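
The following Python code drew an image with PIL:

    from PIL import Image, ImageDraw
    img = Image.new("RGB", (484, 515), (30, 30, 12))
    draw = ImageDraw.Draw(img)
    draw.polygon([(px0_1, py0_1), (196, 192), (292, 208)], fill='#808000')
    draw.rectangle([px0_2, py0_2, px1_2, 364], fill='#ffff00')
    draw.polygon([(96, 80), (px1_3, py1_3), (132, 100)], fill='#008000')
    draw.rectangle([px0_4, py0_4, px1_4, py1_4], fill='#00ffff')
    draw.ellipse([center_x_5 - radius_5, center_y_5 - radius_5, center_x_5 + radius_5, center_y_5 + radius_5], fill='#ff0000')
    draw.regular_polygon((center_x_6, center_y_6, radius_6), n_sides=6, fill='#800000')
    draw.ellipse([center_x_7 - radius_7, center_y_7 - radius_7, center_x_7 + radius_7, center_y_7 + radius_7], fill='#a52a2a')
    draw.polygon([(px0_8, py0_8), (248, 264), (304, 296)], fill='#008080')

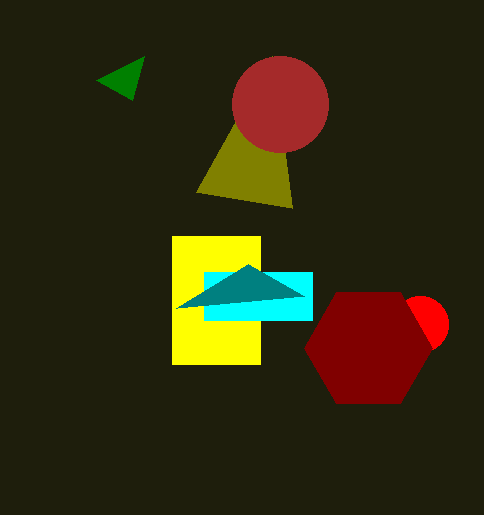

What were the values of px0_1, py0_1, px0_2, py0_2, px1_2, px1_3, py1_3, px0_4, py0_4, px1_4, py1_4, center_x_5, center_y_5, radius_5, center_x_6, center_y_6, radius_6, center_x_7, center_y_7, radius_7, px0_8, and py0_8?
px0_1 = 272, py0_1 = 56, px0_2 = 172, py0_2 = 236, px1_2 = 260, px1_3 = 144, py1_3 = 56, px0_4 = 204, py0_4 = 272, px1_4 = 312, py1_4 = 320, center_x_5 = 420, center_y_5 = 324, radius_5 = 28, center_x_6 = 368, center_y_6 = 348, radius_6 = 64, center_x_7 = 280, center_y_7 = 104, radius_7 = 48, px0_8 = 176, py0_8 = 308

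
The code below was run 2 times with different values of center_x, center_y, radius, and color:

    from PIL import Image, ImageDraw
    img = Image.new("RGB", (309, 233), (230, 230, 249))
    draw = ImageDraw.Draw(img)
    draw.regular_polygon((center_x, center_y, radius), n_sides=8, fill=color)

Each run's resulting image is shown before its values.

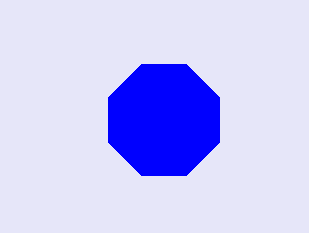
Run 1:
center_x = 164, center_y = 120, radius = 60, color = 'blue'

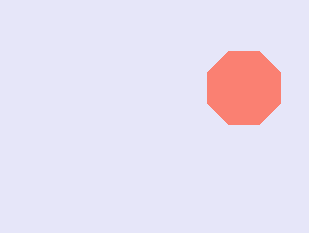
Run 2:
center_x = 244, center_y = 88, radius = 40, color = 'salmon'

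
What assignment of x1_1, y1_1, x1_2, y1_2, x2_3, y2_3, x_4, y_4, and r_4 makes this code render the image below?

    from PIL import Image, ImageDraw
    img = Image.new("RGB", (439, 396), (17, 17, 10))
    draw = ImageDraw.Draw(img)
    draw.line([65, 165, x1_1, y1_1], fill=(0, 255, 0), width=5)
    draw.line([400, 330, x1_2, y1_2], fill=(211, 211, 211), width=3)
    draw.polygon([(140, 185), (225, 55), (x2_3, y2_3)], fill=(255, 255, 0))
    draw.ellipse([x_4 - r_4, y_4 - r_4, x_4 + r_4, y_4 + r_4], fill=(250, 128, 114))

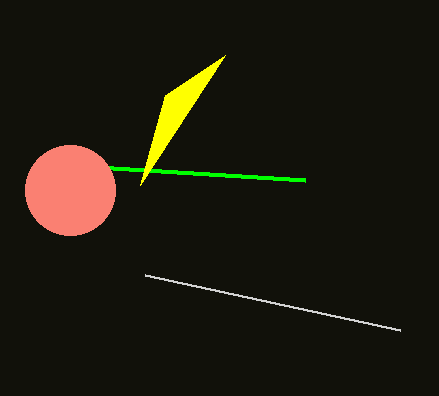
x1_1 = 305; y1_1 = 180; x1_2 = 145; y1_2 = 275; x2_3 = 165; y2_3 = 95; x_4 = 70; y_4 = 190; r_4 = 45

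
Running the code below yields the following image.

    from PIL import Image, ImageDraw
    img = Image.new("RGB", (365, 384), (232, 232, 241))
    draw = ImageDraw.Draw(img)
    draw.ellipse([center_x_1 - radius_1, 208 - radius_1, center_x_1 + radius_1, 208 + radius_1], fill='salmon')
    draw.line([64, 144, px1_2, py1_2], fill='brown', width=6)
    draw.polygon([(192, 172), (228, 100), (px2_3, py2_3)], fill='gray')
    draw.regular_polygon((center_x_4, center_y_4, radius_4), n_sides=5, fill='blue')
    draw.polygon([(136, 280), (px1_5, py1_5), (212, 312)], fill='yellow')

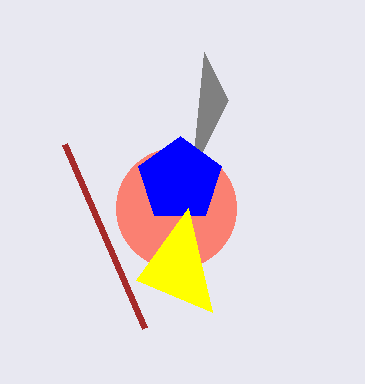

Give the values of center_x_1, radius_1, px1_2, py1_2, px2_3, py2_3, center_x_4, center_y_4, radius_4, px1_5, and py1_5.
center_x_1 = 176, radius_1 = 60, px1_2 = 144, py1_2 = 328, px2_3 = 204, py2_3 = 52, center_x_4 = 180, center_y_4 = 180, radius_4 = 44, px1_5 = 188, py1_5 = 208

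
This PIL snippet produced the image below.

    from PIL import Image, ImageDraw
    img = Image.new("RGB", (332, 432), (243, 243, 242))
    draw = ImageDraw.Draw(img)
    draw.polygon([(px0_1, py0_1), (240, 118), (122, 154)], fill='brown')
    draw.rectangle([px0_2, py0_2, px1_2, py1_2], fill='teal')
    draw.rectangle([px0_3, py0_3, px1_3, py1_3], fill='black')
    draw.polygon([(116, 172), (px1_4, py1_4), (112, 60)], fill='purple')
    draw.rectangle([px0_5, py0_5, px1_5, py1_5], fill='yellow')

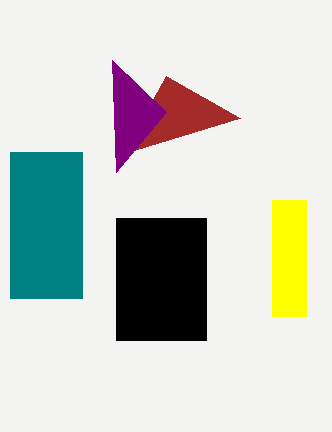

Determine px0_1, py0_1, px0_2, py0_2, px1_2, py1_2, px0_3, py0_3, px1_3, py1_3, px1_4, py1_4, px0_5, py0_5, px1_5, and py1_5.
px0_1 = 166, py0_1 = 76, px0_2 = 10, py0_2 = 152, px1_2 = 82, py1_2 = 298, px0_3 = 116, py0_3 = 218, px1_3 = 206, py1_3 = 340, px1_4 = 166, py1_4 = 112, px0_5 = 272, py0_5 = 200, px1_5 = 306, py1_5 = 316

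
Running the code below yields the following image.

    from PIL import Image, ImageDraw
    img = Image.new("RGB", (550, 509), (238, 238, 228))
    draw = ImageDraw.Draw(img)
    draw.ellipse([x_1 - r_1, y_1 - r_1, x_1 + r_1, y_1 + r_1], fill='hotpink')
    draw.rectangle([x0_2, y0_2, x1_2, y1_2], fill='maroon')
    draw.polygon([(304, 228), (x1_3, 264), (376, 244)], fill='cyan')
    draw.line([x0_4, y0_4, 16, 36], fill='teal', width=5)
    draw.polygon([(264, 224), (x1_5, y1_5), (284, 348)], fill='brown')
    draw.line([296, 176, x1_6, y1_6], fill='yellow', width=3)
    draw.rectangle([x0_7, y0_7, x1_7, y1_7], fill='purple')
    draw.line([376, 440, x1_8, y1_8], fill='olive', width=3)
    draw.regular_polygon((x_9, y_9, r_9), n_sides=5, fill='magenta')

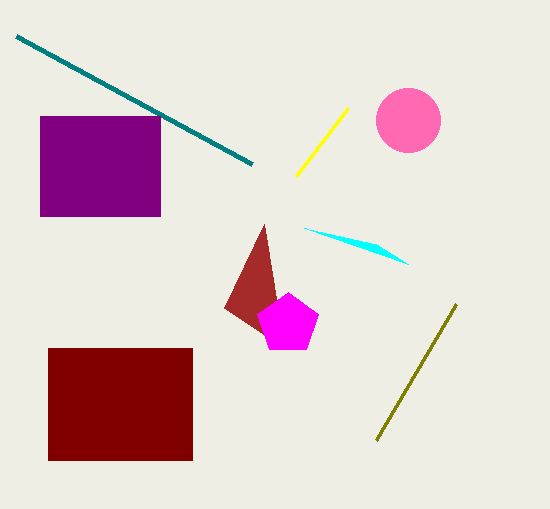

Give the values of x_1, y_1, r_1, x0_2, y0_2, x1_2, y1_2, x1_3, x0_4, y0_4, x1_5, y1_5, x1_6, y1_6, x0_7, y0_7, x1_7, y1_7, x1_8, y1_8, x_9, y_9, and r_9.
x_1 = 408; y_1 = 120; r_1 = 32; x0_2 = 48; y0_2 = 348; x1_2 = 192; y1_2 = 460; x1_3 = 408; x0_4 = 252; y0_4 = 164; x1_5 = 224; y1_5 = 308; x1_6 = 348; y1_6 = 108; x0_7 = 40; y0_7 = 116; x1_7 = 160; y1_7 = 216; x1_8 = 456; y1_8 = 304; x_9 = 288; y_9 = 324; r_9 = 32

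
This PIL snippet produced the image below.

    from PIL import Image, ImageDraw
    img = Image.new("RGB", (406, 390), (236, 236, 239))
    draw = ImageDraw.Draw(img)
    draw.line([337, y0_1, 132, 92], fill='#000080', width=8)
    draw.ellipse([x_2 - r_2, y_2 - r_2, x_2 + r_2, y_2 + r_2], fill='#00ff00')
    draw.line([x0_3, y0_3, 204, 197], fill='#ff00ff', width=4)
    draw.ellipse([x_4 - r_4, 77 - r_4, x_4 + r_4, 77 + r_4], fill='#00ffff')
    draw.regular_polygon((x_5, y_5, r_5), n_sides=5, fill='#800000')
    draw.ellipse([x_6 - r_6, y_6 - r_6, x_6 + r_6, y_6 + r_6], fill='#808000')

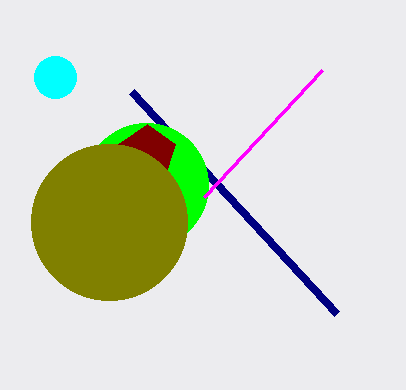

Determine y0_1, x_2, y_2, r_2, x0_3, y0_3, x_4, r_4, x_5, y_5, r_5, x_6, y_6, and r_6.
y0_1 = 314; x_2 = 146; y_2 = 185; r_2 = 62; x0_3 = 322; y0_3 = 70; x_4 = 55; r_4 = 21; x_5 = 147; y_5 = 154; r_5 = 30; x_6 = 109; y_6 = 222; r_6 = 78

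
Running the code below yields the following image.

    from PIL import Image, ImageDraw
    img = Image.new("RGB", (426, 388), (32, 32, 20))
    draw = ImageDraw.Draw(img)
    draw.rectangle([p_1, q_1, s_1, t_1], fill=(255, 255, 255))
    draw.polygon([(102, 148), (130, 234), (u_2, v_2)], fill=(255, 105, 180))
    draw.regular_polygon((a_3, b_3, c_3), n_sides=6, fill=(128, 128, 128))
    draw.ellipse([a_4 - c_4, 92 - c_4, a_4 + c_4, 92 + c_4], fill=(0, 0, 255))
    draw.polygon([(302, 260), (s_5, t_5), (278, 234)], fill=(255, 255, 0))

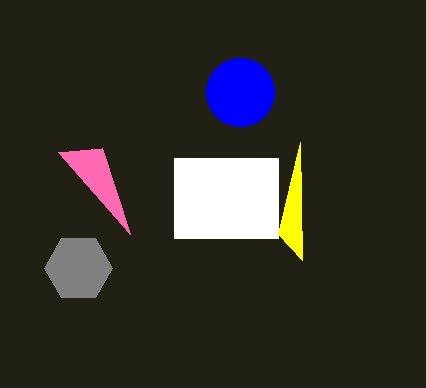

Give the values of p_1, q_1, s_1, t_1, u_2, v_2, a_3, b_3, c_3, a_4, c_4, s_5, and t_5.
p_1 = 174, q_1 = 158, s_1 = 278, t_1 = 238, u_2 = 58, v_2 = 152, a_3 = 78, b_3 = 268, c_3 = 34, a_4 = 240, c_4 = 34, s_5 = 300, t_5 = 142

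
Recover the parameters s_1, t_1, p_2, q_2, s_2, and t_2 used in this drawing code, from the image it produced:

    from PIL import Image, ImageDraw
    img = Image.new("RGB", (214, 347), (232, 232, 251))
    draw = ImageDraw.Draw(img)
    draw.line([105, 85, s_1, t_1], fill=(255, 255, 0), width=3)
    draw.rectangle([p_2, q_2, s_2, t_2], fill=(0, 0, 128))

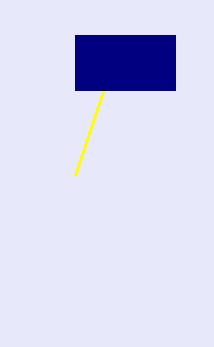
s_1 = 75; t_1 = 175; p_2 = 75; q_2 = 35; s_2 = 175; t_2 = 90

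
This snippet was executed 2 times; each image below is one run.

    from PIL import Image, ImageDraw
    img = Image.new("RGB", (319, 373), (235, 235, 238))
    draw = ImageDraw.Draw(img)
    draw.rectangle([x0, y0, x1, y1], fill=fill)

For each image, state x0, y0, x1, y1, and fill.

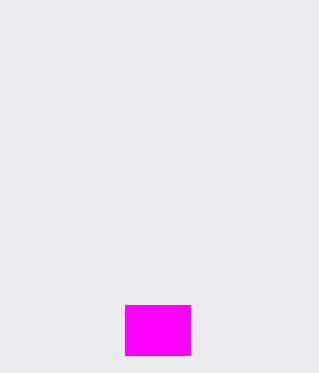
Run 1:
x0 = 125
y0 = 305
x1 = 190
y1 = 355
fill = 'magenta'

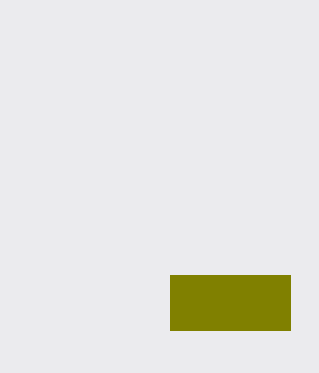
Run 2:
x0 = 170
y0 = 275
x1 = 290
y1 = 330
fill = 'olive'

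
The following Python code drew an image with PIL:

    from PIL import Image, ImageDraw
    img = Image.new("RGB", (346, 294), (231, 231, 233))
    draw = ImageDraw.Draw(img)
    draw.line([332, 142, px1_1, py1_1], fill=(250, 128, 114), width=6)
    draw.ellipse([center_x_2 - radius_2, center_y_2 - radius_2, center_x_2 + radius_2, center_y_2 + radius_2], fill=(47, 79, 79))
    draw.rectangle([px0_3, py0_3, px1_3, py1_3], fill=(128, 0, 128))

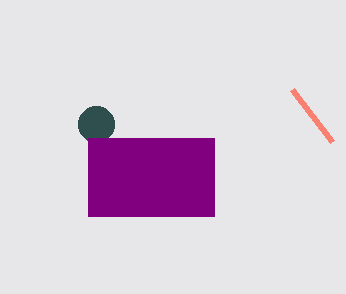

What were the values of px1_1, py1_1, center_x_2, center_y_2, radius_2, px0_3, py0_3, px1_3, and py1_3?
px1_1 = 292, py1_1 = 90, center_x_2 = 96, center_y_2 = 124, radius_2 = 18, px0_3 = 88, py0_3 = 138, px1_3 = 214, py1_3 = 216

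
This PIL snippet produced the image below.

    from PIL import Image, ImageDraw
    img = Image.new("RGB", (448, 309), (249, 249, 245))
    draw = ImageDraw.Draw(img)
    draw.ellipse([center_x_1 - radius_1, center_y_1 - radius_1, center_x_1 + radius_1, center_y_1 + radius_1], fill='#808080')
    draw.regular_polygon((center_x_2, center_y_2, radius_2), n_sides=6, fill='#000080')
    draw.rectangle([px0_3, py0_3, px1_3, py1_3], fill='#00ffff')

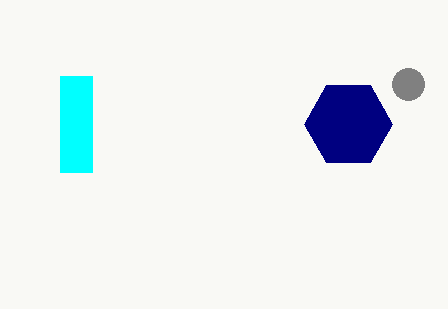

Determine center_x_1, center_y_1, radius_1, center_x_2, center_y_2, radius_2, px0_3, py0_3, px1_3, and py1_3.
center_x_1 = 408, center_y_1 = 84, radius_1 = 16, center_x_2 = 348, center_y_2 = 124, radius_2 = 44, px0_3 = 60, py0_3 = 76, px1_3 = 92, py1_3 = 172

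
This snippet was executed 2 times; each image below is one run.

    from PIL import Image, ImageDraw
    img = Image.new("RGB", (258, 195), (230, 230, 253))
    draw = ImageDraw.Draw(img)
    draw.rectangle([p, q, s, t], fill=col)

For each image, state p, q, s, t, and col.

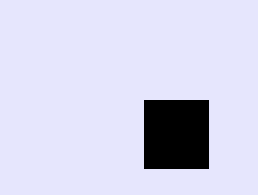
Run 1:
p = 144; q = 100; s = 208; t = 168; col = 'black'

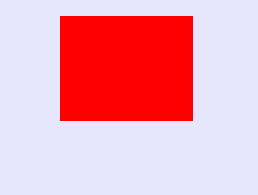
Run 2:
p = 60, q = 16, s = 192, t = 120, col = 'red'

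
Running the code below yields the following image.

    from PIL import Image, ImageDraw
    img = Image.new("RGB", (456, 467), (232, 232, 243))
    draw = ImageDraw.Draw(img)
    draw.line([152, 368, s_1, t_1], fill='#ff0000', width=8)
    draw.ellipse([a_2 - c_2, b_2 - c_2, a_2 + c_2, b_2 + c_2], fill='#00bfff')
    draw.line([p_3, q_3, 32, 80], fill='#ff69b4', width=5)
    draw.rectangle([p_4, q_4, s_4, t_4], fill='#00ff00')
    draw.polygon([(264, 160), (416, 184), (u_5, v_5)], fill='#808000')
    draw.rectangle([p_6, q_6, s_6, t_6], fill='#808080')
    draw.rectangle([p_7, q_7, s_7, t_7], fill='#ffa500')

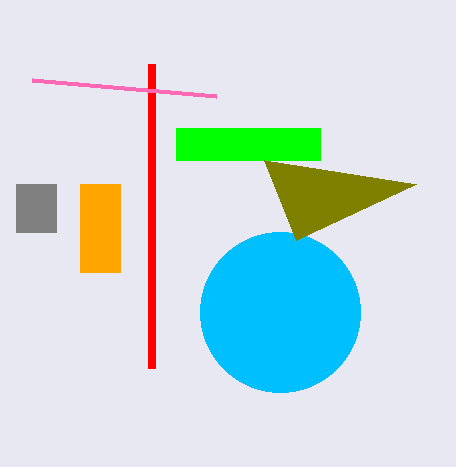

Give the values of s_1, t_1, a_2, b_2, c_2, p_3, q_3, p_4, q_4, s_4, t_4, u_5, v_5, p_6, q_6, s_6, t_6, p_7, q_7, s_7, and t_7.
s_1 = 152
t_1 = 64
a_2 = 280
b_2 = 312
c_2 = 80
p_3 = 216
q_3 = 96
p_4 = 176
q_4 = 128
s_4 = 320
t_4 = 160
u_5 = 296
v_5 = 240
p_6 = 16
q_6 = 184
s_6 = 56
t_6 = 232
p_7 = 80
q_7 = 184
s_7 = 120
t_7 = 272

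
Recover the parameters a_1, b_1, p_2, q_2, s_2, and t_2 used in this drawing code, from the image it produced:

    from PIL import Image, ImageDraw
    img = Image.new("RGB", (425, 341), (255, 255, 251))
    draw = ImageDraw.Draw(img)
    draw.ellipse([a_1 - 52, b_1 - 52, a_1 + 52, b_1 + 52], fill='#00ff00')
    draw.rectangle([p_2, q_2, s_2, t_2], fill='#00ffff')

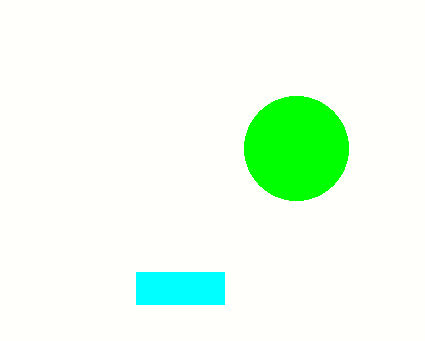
a_1 = 296; b_1 = 148; p_2 = 136; q_2 = 272; s_2 = 224; t_2 = 304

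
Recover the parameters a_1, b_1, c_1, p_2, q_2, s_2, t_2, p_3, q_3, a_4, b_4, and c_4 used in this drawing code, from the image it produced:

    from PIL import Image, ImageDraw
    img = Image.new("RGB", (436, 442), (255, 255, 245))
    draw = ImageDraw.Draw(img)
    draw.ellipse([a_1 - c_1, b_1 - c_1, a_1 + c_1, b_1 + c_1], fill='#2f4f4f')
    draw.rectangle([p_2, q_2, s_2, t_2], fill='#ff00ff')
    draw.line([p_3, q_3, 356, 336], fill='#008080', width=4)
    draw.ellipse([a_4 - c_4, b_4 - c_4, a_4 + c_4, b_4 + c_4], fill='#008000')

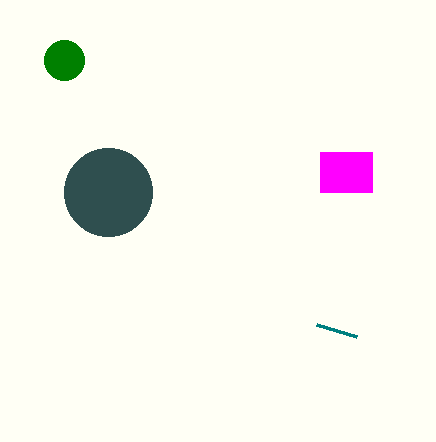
a_1 = 108
b_1 = 192
c_1 = 44
p_2 = 320
q_2 = 152
s_2 = 372
t_2 = 192
p_3 = 316
q_3 = 324
a_4 = 64
b_4 = 60
c_4 = 20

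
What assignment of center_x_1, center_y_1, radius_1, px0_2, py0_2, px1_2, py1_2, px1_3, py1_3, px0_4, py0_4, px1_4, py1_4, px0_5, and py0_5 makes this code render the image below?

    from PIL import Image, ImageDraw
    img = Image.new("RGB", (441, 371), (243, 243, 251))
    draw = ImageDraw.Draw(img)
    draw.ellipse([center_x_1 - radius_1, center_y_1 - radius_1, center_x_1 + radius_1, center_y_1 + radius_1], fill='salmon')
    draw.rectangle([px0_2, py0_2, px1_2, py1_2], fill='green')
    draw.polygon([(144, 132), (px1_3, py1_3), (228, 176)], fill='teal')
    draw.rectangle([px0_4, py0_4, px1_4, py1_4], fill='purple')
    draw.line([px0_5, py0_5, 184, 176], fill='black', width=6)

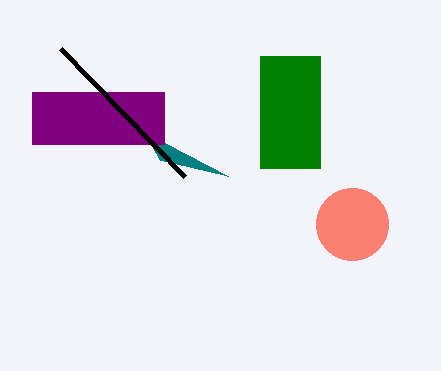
center_x_1 = 352; center_y_1 = 224; radius_1 = 36; px0_2 = 260; py0_2 = 56; px1_2 = 320; py1_2 = 168; px1_3 = 160; py1_3 = 160; px0_4 = 32; py0_4 = 92; px1_4 = 164; py1_4 = 144; px0_5 = 60; py0_5 = 48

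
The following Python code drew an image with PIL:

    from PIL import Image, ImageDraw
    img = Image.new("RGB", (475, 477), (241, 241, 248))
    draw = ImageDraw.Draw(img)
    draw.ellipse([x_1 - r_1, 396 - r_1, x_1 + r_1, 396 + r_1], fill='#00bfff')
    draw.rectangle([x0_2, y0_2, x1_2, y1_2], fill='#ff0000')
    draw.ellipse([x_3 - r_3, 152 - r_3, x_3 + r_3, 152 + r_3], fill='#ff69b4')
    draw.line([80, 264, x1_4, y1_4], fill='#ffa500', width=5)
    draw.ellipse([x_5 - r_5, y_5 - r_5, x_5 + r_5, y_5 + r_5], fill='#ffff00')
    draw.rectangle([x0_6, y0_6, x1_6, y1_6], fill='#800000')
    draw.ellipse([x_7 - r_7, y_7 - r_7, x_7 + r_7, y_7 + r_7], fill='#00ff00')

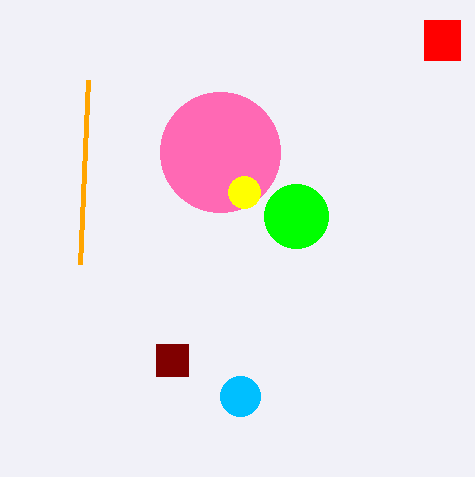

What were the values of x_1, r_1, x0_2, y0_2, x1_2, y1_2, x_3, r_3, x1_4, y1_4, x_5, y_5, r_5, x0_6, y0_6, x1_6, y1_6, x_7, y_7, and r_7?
x_1 = 240
r_1 = 20
x0_2 = 424
y0_2 = 20
x1_2 = 460
y1_2 = 60
x_3 = 220
r_3 = 60
x1_4 = 88
y1_4 = 80
x_5 = 244
y_5 = 192
r_5 = 16
x0_6 = 156
y0_6 = 344
x1_6 = 188
y1_6 = 376
x_7 = 296
y_7 = 216
r_7 = 32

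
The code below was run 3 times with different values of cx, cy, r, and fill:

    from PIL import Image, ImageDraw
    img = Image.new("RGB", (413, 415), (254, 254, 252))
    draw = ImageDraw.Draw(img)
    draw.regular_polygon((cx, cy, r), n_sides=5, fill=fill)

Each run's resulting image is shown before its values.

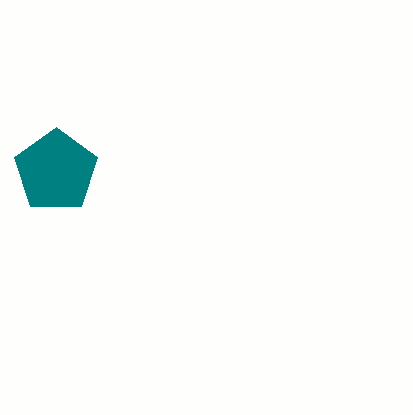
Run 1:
cx = 56
cy = 171
r = 44
fill = 'teal'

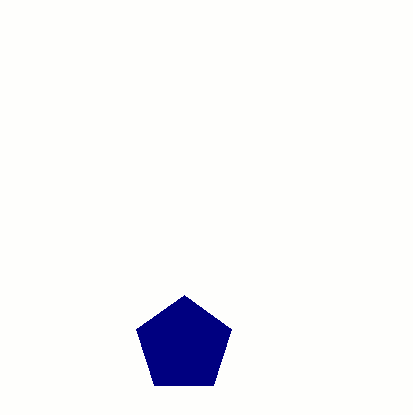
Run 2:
cx = 184, cy = 345, r = 50, fill = 'navy'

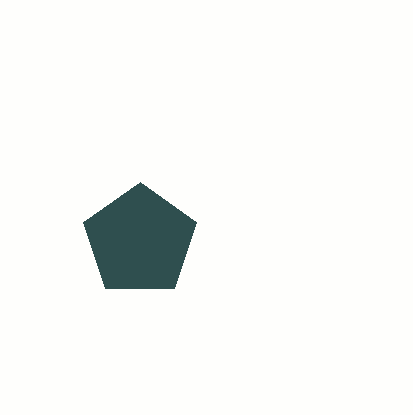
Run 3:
cx = 140, cy = 241, r = 59, fill = 'darkslategray'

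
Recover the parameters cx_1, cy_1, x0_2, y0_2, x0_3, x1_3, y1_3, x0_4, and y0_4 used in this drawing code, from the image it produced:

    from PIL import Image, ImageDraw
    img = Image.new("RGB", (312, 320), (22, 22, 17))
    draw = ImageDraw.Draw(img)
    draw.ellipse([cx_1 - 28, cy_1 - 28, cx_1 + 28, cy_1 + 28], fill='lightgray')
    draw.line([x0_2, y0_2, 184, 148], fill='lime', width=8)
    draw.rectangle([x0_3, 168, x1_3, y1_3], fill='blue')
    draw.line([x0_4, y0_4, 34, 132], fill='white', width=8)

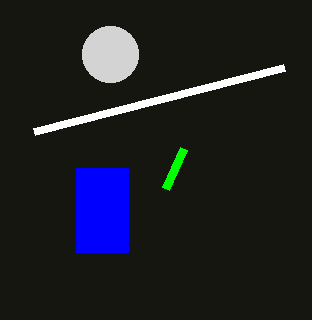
cx_1 = 110
cy_1 = 54
x0_2 = 166
y0_2 = 188
x0_3 = 76
x1_3 = 128
y1_3 = 252
x0_4 = 284
y0_4 = 68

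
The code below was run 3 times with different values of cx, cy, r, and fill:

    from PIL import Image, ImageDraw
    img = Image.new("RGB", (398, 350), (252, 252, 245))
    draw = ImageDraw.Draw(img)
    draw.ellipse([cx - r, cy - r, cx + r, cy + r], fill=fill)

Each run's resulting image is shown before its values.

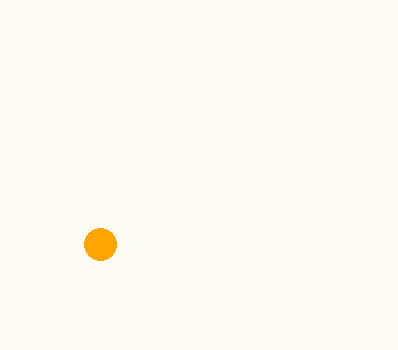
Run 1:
cx = 100, cy = 244, r = 16, fill = 'orange'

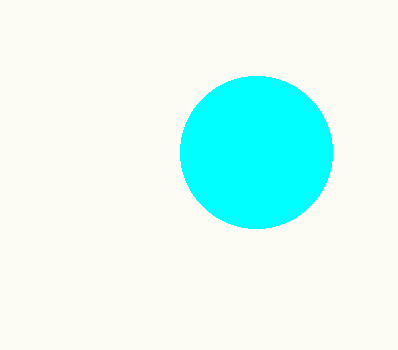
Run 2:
cx = 256
cy = 152
r = 76
fill = 'cyan'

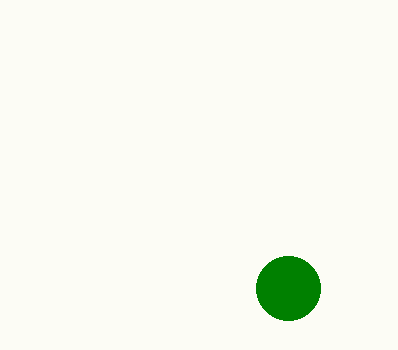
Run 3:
cx = 288; cy = 288; r = 32; fill = 'green'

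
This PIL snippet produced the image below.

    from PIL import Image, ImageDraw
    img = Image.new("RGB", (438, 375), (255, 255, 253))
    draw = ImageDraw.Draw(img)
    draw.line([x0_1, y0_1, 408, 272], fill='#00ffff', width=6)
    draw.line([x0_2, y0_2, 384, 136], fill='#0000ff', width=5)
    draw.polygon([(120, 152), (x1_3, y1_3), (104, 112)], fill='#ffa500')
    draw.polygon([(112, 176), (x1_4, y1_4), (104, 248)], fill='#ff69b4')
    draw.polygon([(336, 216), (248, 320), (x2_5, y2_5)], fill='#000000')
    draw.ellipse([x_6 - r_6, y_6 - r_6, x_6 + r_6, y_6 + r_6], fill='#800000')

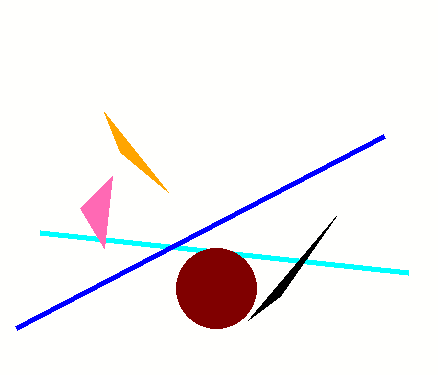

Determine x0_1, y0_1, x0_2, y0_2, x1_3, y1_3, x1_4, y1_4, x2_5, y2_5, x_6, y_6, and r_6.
x0_1 = 40, y0_1 = 232, x0_2 = 16, y0_2 = 328, x1_3 = 168, y1_3 = 192, x1_4 = 80, y1_4 = 208, x2_5 = 280, y2_5 = 296, x_6 = 216, y_6 = 288, r_6 = 40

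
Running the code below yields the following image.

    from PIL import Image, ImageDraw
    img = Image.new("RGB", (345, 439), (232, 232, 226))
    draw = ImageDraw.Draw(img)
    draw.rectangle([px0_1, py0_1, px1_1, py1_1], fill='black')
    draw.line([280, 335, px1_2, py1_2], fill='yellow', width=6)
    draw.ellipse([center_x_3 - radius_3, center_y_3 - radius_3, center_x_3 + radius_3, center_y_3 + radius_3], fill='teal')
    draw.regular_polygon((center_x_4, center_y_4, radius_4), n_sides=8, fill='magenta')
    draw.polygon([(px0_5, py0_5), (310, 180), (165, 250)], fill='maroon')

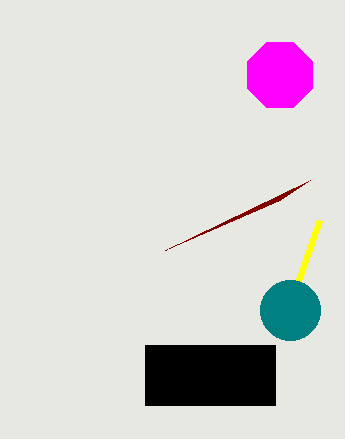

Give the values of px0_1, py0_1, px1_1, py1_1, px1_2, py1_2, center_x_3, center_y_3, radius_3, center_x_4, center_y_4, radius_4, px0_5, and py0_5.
px0_1 = 145
py0_1 = 345
px1_1 = 275
py1_1 = 405
px1_2 = 320
py1_2 = 220
center_x_3 = 290
center_y_3 = 310
radius_3 = 30
center_x_4 = 280
center_y_4 = 75
radius_4 = 35
px0_5 = 280
py0_5 = 200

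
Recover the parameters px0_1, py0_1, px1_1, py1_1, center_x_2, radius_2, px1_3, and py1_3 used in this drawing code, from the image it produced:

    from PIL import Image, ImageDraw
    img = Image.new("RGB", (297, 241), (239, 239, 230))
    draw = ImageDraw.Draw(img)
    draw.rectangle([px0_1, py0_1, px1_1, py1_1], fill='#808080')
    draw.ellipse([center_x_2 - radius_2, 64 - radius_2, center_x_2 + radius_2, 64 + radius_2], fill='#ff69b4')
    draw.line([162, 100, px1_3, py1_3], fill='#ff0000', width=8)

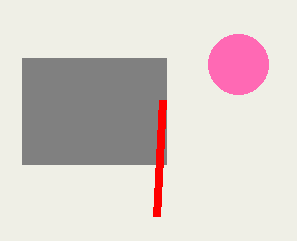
px0_1 = 22; py0_1 = 58; px1_1 = 166; py1_1 = 164; center_x_2 = 238; radius_2 = 30; px1_3 = 156; py1_3 = 216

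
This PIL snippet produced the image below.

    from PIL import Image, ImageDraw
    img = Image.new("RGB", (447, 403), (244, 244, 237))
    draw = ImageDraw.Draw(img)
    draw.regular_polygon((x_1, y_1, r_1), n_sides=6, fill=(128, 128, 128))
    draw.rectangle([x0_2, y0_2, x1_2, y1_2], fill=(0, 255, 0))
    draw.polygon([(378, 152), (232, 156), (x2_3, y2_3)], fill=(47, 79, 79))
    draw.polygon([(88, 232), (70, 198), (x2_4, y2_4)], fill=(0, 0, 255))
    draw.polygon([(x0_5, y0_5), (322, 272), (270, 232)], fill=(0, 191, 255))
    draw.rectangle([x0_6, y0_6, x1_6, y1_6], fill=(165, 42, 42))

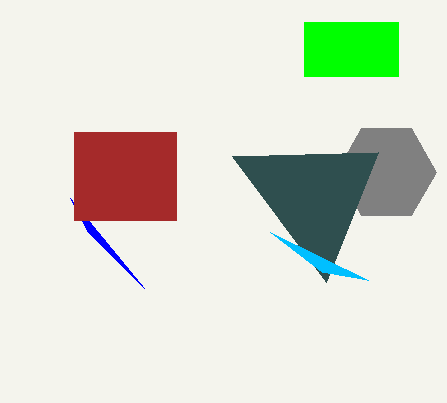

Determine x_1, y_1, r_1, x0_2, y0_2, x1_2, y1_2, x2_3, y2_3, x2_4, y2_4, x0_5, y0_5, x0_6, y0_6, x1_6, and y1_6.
x_1 = 386, y_1 = 172, r_1 = 50, x0_2 = 304, y0_2 = 22, x1_2 = 398, y1_2 = 76, x2_3 = 326, y2_3 = 282, x2_4 = 144, y2_4 = 288, x0_5 = 368, y0_5 = 280, x0_6 = 74, y0_6 = 132, x1_6 = 176, y1_6 = 220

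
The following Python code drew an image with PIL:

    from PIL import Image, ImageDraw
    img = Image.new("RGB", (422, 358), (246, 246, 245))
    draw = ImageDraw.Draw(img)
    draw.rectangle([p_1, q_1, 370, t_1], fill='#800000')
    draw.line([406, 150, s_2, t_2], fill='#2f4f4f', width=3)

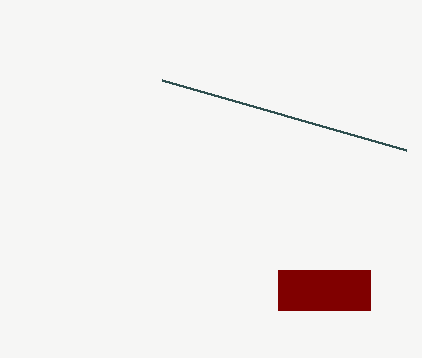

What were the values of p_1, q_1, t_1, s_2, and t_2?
p_1 = 278, q_1 = 270, t_1 = 310, s_2 = 162, t_2 = 80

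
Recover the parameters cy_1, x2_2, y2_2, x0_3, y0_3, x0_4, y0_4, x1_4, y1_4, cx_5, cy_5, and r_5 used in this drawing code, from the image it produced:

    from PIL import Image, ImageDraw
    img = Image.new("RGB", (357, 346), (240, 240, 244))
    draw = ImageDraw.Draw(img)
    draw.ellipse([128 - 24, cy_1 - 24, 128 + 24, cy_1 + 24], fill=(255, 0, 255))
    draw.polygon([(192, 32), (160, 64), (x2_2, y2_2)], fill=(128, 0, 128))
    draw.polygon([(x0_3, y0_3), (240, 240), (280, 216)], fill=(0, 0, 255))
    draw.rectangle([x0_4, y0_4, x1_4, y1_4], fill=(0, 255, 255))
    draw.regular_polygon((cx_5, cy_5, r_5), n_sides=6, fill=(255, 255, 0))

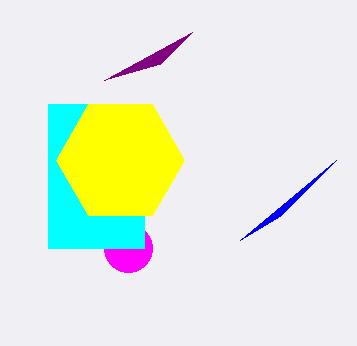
cy_1 = 248, x2_2 = 104, y2_2 = 80, x0_3 = 336, y0_3 = 160, x0_4 = 48, y0_4 = 104, x1_4 = 144, y1_4 = 248, cx_5 = 120, cy_5 = 160, r_5 = 64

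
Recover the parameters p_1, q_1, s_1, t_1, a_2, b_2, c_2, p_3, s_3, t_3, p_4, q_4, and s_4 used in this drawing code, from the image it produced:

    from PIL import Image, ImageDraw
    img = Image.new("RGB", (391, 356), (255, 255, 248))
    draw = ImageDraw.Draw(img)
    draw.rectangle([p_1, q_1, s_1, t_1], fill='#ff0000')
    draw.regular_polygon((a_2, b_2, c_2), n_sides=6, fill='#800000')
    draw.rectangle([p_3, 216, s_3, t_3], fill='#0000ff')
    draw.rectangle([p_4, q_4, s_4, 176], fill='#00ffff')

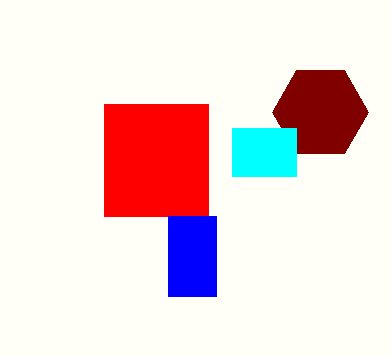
p_1 = 104
q_1 = 104
s_1 = 208
t_1 = 216
a_2 = 320
b_2 = 112
c_2 = 48
p_3 = 168
s_3 = 216
t_3 = 296
p_4 = 232
q_4 = 128
s_4 = 296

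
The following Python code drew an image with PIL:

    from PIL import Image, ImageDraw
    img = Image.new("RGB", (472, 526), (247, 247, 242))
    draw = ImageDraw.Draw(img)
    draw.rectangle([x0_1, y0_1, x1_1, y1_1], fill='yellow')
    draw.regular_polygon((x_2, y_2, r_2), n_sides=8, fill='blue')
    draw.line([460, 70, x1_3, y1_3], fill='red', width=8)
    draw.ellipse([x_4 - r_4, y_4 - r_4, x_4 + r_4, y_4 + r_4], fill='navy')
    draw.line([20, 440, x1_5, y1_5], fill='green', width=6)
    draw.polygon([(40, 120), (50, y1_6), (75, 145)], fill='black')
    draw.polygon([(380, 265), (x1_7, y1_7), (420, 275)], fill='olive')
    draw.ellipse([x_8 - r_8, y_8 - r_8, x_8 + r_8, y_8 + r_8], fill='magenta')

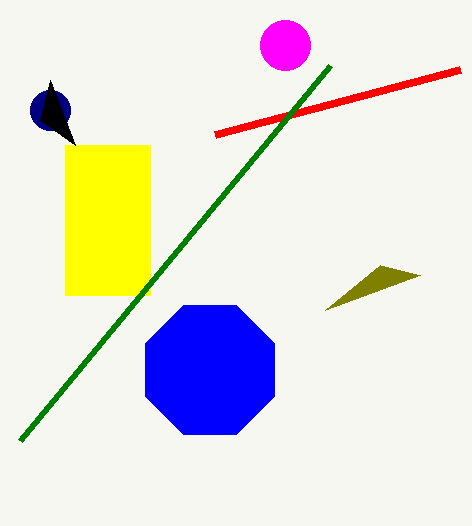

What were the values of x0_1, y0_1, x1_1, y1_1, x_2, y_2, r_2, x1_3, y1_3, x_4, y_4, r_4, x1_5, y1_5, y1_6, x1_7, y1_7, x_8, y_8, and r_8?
x0_1 = 65
y0_1 = 145
x1_1 = 150
y1_1 = 295
x_2 = 210
y_2 = 370
r_2 = 70
x1_3 = 215
y1_3 = 135
x_4 = 50
y_4 = 110
r_4 = 20
x1_5 = 330
y1_5 = 65
y1_6 = 80
x1_7 = 325
y1_7 = 310
x_8 = 285
y_8 = 45
r_8 = 25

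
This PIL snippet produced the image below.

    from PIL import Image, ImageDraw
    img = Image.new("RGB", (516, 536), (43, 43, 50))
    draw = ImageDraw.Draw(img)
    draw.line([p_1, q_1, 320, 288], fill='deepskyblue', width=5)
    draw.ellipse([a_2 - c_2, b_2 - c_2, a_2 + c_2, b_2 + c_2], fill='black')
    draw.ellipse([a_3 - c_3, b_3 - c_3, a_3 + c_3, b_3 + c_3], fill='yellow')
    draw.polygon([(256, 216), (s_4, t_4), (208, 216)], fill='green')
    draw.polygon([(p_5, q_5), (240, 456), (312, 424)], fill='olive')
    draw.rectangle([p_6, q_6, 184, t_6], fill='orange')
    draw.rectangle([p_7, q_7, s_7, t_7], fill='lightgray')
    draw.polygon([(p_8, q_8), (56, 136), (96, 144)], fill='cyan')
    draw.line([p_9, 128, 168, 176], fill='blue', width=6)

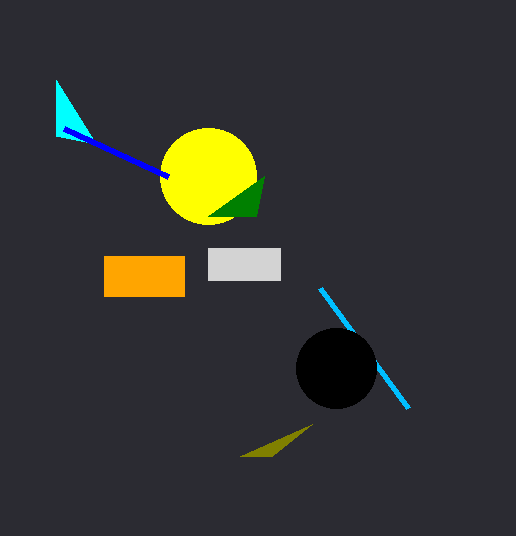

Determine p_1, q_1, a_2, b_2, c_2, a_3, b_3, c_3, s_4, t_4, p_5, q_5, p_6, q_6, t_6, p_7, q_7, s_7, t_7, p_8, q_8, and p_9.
p_1 = 408; q_1 = 408; a_2 = 336; b_2 = 368; c_2 = 40; a_3 = 208; b_3 = 176; c_3 = 48; s_4 = 264; t_4 = 176; p_5 = 272; q_5 = 456; p_6 = 104; q_6 = 256; t_6 = 296; p_7 = 208; q_7 = 248; s_7 = 280; t_7 = 280; p_8 = 56; q_8 = 80; p_9 = 64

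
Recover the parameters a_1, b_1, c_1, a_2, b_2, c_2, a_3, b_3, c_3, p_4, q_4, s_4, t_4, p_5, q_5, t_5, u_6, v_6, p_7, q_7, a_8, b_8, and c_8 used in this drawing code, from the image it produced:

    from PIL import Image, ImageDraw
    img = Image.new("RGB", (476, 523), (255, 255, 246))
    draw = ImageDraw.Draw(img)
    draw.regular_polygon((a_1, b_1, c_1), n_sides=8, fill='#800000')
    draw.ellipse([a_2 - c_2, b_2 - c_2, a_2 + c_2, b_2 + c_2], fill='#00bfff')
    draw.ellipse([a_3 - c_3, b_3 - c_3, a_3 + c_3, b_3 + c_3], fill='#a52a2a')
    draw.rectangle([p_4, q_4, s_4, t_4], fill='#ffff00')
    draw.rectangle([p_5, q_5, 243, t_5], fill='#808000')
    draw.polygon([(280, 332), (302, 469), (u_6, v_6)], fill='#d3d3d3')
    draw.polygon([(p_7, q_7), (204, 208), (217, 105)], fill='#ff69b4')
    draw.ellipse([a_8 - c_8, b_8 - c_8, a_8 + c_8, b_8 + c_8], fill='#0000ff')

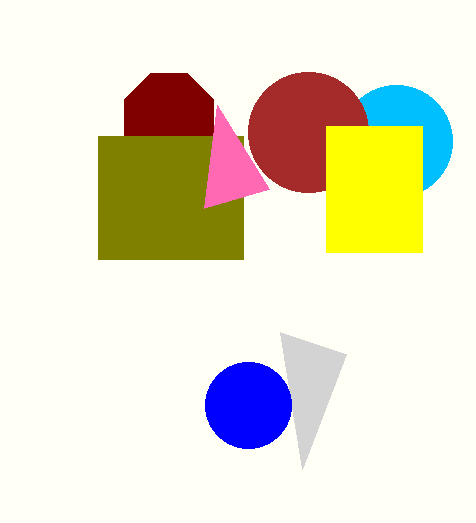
a_1 = 169; b_1 = 118; c_1 = 48; a_2 = 396; b_2 = 141; c_2 = 56; a_3 = 308; b_3 = 132; c_3 = 60; p_4 = 326; q_4 = 126; s_4 = 422; t_4 = 252; p_5 = 98; q_5 = 136; t_5 = 259; u_6 = 346; v_6 = 354; p_7 = 269; q_7 = 189; a_8 = 248; b_8 = 405; c_8 = 43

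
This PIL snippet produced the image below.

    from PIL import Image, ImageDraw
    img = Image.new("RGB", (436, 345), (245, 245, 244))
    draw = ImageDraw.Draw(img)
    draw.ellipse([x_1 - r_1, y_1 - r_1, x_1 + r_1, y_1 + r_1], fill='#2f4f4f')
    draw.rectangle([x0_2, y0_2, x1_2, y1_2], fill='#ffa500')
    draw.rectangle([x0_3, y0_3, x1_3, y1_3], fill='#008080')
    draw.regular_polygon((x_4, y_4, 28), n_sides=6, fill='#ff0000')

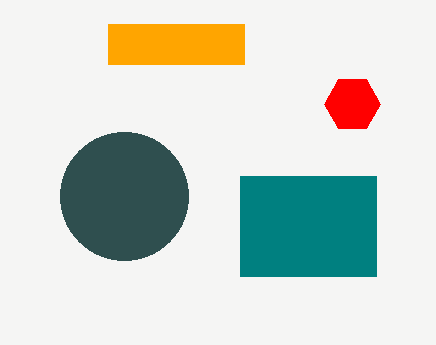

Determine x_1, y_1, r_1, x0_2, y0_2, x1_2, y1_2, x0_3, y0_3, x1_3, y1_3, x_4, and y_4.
x_1 = 124, y_1 = 196, r_1 = 64, x0_2 = 108, y0_2 = 24, x1_2 = 244, y1_2 = 64, x0_3 = 240, y0_3 = 176, x1_3 = 376, y1_3 = 276, x_4 = 352, y_4 = 104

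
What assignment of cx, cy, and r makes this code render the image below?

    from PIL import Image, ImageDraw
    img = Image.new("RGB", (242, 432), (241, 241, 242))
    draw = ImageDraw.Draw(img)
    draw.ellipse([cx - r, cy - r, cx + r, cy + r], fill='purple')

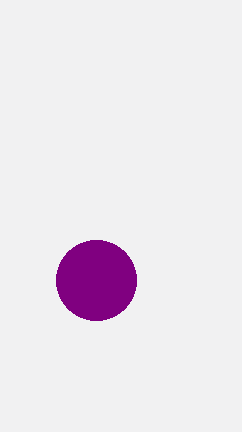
cx = 96
cy = 280
r = 40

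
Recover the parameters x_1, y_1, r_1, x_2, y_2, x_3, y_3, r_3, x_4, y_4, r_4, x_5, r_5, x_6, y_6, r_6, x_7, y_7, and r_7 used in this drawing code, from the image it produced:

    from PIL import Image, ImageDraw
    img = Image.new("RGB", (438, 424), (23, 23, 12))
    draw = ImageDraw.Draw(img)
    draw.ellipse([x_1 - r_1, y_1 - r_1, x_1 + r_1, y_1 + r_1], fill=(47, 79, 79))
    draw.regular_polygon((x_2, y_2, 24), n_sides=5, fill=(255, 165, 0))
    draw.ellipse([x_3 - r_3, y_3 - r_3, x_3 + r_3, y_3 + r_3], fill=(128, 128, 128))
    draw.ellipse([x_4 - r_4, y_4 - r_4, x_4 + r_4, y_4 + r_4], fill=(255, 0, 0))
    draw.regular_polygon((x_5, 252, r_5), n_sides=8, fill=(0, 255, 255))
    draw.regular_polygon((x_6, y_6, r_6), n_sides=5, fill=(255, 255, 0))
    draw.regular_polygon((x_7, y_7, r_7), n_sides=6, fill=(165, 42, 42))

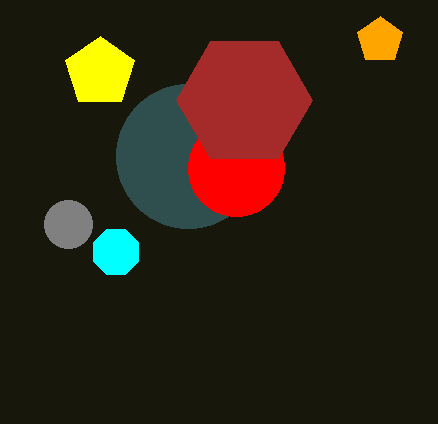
x_1 = 188
y_1 = 156
r_1 = 72
x_2 = 380
y_2 = 40
x_3 = 68
y_3 = 224
r_3 = 24
x_4 = 236
y_4 = 168
r_4 = 48
x_5 = 116
r_5 = 24
x_6 = 100
y_6 = 72
r_6 = 36
x_7 = 244
y_7 = 100
r_7 = 68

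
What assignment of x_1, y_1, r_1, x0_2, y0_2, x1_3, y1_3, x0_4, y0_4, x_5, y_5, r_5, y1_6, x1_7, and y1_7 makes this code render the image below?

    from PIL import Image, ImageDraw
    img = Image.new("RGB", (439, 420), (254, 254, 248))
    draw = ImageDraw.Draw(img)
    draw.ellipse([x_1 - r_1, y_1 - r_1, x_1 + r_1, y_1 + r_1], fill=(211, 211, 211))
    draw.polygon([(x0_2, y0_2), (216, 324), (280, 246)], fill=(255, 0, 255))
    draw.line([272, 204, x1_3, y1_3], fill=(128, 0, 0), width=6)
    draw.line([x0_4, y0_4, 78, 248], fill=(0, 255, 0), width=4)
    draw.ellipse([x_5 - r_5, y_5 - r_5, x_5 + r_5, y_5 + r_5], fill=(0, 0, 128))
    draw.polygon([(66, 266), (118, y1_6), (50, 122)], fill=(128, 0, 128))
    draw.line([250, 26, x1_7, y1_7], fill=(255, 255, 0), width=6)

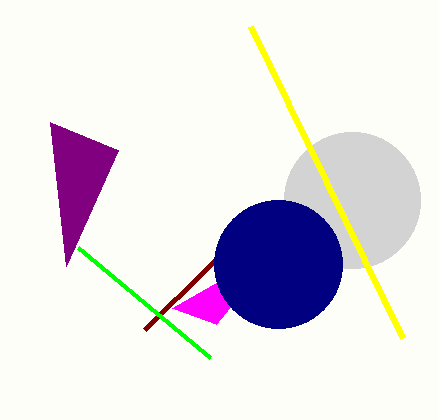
x_1 = 352, y_1 = 200, r_1 = 68, x0_2 = 172, y0_2 = 308, x1_3 = 144, y1_3 = 330, x0_4 = 210, y0_4 = 358, x_5 = 278, y_5 = 264, r_5 = 64, y1_6 = 150, x1_7 = 402, y1_7 = 338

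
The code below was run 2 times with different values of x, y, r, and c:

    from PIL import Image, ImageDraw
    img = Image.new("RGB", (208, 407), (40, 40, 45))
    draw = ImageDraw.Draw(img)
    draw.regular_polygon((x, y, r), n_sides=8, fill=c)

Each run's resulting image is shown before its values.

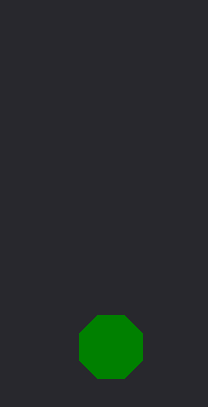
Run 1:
x = 111; y = 347; r = 34; c = 'green'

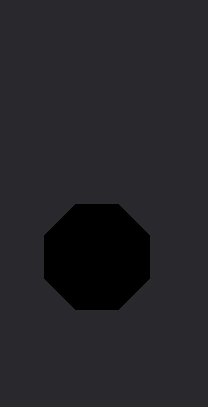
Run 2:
x = 97; y = 257; r = 57; c = 'black'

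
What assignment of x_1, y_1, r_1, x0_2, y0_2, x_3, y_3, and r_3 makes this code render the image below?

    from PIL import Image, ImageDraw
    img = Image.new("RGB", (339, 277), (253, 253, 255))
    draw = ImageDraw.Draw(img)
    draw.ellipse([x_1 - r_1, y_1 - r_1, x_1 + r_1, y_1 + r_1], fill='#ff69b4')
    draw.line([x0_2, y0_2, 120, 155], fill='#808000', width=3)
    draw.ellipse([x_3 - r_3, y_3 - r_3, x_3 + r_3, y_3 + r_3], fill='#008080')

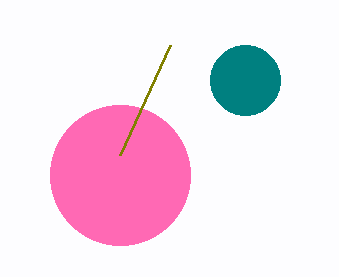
x_1 = 120, y_1 = 175, r_1 = 70, x0_2 = 170, y0_2 = 45, x_3 = 245, y_3 = 80, r_3 = 35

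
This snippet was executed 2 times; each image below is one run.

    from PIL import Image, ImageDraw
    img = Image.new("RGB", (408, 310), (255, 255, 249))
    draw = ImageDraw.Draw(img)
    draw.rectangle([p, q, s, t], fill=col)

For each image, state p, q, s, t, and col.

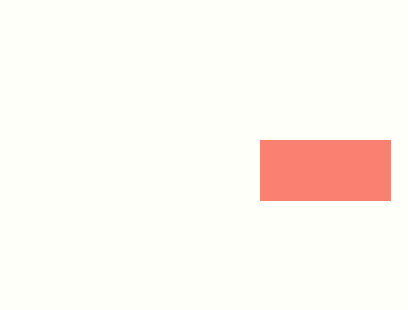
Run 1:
p = 260, q = 140, s = 390, t = 200, col = 'salmon'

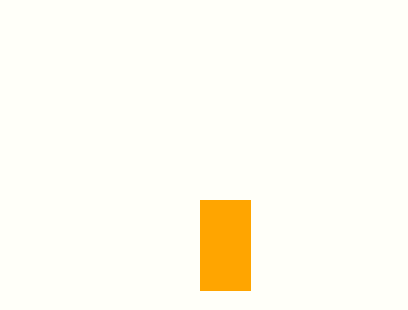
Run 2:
p = 200; q = 200; s = 250; t = 290; col = 'orange'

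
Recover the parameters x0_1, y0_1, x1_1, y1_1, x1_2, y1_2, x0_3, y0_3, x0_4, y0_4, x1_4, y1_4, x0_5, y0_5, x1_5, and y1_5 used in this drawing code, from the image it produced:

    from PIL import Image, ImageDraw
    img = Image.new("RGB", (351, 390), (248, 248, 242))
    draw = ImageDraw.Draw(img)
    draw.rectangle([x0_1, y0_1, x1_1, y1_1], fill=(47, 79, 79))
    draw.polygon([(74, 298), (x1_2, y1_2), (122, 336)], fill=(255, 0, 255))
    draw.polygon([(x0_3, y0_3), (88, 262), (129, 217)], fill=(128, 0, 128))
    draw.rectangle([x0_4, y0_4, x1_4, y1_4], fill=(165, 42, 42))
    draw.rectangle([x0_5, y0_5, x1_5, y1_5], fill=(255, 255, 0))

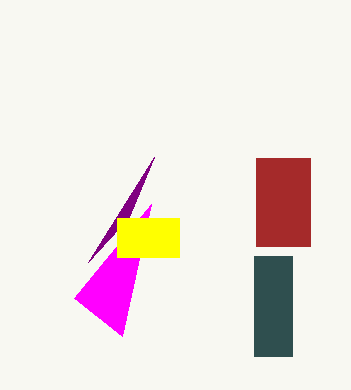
x0_1 = 254; y0_1 = 256; x1_1 = 292; y1_1 = 356; x1_2 = 151; y1_2 = 204; x0_3 = 154; y0_3 = 157; x0_4 = 256; y0_4 = 158; x1_4 = 310; y1_4 = 246; x0_5 = 117; y0_5 = 218; x1_5 = 179; y1_5 = 257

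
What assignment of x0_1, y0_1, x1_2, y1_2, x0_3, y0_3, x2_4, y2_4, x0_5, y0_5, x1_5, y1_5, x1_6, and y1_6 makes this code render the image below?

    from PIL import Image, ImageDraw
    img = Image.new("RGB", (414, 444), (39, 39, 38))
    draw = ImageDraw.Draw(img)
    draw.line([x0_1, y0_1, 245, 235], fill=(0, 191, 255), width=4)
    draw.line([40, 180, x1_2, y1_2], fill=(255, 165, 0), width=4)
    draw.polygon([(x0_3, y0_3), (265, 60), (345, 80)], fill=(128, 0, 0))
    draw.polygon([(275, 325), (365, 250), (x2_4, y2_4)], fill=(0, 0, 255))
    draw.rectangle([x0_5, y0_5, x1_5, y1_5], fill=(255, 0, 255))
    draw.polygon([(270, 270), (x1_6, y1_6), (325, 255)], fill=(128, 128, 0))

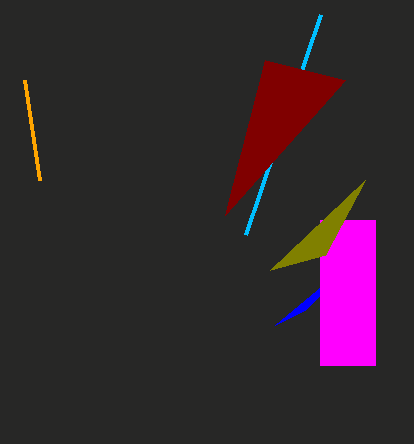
x0_1 = 320; y0_1 = 15; x1_2 = 25; y1_2 = 80; x0_3 = 225; y0_3 = 215; x2_4 = 305; y2_4 = 310; x0_5 = 320; y0_5 = 220; x1_5 = 375; y1_5 = 365; x1_6 = 365; y1_6 = 180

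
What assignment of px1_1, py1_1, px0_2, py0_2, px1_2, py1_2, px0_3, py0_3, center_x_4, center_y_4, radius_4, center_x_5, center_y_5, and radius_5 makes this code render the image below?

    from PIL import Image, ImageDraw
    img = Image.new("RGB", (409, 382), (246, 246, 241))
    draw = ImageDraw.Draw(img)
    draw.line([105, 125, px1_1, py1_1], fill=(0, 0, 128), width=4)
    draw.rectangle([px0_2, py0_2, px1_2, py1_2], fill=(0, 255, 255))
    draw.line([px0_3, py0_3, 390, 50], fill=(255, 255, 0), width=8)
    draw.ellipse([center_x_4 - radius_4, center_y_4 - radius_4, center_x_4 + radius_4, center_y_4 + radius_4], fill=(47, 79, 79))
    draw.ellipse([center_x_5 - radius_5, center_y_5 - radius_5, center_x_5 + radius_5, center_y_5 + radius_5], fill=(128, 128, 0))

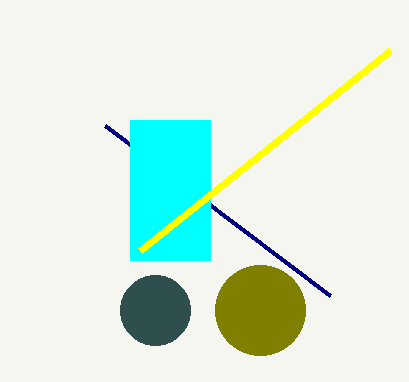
px1_1 = 330; py1_1 = 295; px0_2 = 130; py0_2 = 120; px1_2 = 210; py1_2 = 260; px0_3 = 140; py0_3 = 250; center_x_4 = 155; center_y_4 = 310; radius_4 = 35; center_x_5 = 260; center_y_5 = 310; radius_5 = 45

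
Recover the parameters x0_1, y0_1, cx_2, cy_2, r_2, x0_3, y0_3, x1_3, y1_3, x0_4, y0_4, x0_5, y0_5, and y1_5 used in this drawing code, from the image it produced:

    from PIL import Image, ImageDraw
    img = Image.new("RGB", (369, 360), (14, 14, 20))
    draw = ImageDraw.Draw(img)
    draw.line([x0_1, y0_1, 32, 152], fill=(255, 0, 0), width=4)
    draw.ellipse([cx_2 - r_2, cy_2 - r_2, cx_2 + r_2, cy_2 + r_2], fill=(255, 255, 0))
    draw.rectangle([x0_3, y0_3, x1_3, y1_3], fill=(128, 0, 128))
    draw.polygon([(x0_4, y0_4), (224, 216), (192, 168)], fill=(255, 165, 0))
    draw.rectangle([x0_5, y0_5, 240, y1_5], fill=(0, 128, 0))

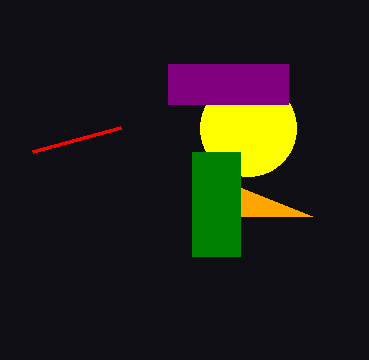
x0_1 = 120, y0_1 = 128, cx_2 = 248, cy_2 = 128, r_2 = 48, x0_3 = 168, y0_3 = 64, x1_3 = 288, y1_3 = 104, x0_4 = 312, y0_4 = 216, x0_5 = 192, y0_5 = 152, y1_5 = 256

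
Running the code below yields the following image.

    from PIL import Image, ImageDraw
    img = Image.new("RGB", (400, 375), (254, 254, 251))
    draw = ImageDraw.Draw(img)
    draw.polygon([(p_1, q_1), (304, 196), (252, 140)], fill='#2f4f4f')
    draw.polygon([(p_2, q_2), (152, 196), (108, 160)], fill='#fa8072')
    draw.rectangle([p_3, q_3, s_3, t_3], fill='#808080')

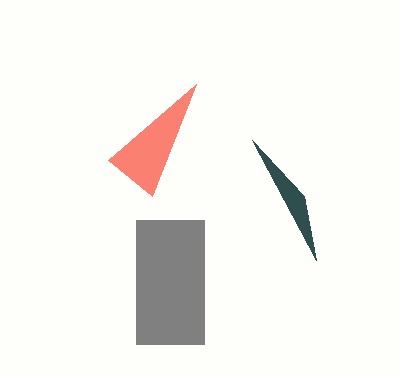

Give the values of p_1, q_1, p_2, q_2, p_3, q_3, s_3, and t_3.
p_1 = 316
q_1 = 260
p_2 = 196
q_2 = 84
p_3 = 136
q_3 = 220
s_3 = 204
t_3 = 344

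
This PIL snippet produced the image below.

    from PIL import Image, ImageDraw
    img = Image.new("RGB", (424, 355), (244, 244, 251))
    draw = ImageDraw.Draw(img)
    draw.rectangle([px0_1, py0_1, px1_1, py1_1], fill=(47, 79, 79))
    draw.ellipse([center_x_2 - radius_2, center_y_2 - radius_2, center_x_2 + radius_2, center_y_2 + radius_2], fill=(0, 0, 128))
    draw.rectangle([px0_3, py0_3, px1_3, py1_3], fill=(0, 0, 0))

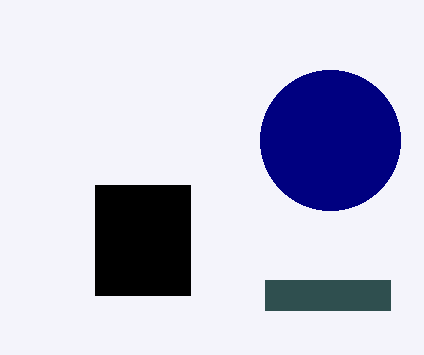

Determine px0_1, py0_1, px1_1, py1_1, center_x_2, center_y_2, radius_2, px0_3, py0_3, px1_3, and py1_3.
px0_1 = 265, py0_1 = 280, px1_1 = 390, py1_1 = 310, center_x_2 = 330, center_y_2 = 140, radius_2 = 70, px0_3 = 95, py0_3 = 185, px1_3 = 190, py1_3 = 295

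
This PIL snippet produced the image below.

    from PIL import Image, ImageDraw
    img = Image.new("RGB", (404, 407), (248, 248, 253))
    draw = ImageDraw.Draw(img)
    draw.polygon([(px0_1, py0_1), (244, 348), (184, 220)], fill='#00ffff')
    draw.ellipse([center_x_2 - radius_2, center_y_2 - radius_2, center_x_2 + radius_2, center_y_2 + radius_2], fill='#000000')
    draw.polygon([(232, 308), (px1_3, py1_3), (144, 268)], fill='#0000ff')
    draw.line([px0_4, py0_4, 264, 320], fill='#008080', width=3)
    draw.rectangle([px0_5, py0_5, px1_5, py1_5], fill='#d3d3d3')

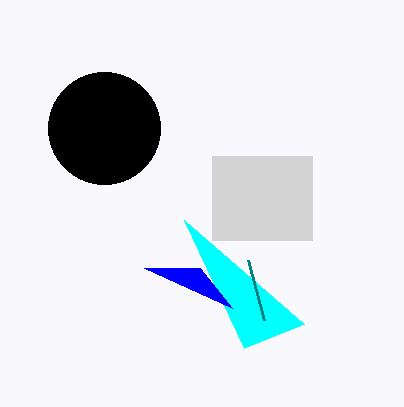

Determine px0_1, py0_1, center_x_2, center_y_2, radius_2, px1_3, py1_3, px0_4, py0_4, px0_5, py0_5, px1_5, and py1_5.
px0_1 = 304; py0_1 = 324; center_x_2 = 104; center_y_2 = 128; radius_2 = 56; px1_3 = 200; py1_3 = 268; px0_4 = 248; py0_4 = 260; px0_5 = 212; py0_5 = 156; px1_5 = 312; py1_5 = 240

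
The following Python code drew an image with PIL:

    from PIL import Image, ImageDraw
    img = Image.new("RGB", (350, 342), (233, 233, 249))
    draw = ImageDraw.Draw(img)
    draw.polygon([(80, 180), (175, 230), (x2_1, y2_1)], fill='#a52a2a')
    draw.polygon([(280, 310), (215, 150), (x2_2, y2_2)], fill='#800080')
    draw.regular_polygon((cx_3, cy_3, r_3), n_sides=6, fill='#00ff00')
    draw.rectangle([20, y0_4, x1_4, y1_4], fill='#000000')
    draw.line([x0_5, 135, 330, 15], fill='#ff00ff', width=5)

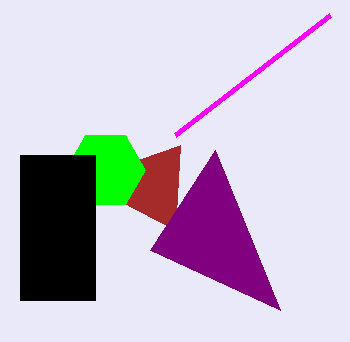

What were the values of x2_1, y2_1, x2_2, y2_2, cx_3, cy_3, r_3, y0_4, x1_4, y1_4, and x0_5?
x2_1 = 180, y2_1 = 145, x2_2 = 150, y2_2 = 250, cx_3 = 105, cy_3 = 170, r_3 = 40, y0_4 = 155, x1_4 = 95, y1_4 = 300, x0_5 = 175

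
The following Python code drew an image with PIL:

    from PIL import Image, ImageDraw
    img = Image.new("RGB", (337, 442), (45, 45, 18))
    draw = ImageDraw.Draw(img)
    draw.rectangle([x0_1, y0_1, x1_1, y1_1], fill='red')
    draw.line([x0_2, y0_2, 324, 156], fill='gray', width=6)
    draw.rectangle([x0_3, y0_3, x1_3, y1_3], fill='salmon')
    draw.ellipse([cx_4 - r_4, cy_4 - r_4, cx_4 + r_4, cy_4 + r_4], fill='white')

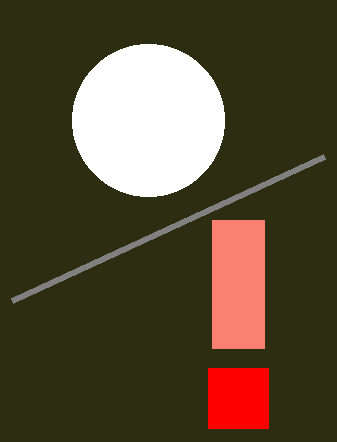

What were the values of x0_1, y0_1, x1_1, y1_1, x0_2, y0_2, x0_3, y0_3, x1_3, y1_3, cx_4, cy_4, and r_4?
x0_1 = 208
y0_1 = 368
x1_1 = 268
y1_1 = 428
x0_2 = 12
y0_2 = 300
x0_3 = 212
y0_3 = 220
x1_3 = 264
y1_3 = 348
cx_4 = 148
cy_4 = 120
r_4 = 76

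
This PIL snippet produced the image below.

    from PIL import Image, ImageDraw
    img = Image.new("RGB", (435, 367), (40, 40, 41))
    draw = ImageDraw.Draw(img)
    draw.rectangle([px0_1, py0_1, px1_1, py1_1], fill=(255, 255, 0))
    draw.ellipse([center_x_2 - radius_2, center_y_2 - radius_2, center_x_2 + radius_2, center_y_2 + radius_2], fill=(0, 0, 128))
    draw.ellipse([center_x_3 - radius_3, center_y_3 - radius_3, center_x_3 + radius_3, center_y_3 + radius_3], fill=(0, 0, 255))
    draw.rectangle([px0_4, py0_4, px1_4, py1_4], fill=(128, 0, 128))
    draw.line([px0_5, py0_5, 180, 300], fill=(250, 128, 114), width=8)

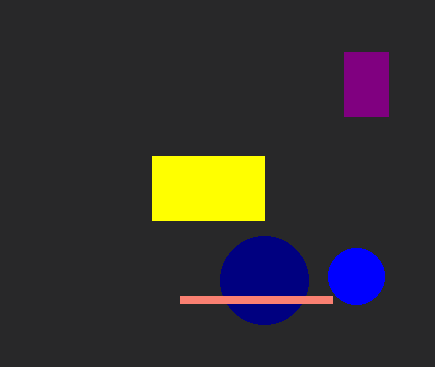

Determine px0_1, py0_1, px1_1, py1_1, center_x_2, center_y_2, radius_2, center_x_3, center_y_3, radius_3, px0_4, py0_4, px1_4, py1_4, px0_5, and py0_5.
px0_1 = 152; py0_1 = 156; px1_1 = 264; py1_1 = 220; center_x_2 = 264; center_y_2 = 280; radius_2 = 44; center_x_3 = 356; center_y_3 = 276; radius_3 = 28; px0_4 = 344; py0_4 = 52; px1_4 = 388; py1_4 = 116; px0_5 = 332; py0_5 = 300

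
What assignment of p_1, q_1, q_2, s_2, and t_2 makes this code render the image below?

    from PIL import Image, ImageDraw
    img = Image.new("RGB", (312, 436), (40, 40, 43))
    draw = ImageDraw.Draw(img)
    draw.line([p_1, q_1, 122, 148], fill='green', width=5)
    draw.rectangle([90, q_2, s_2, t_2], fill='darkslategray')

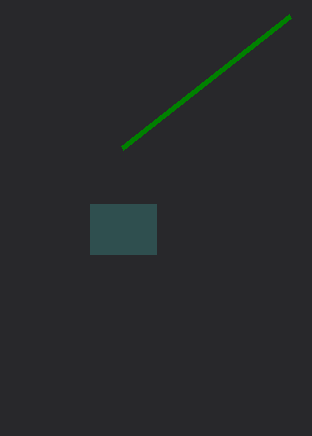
p_1 = 290, q_1 = 16, q_2 = 204, s_2 = 156, t_2 = 254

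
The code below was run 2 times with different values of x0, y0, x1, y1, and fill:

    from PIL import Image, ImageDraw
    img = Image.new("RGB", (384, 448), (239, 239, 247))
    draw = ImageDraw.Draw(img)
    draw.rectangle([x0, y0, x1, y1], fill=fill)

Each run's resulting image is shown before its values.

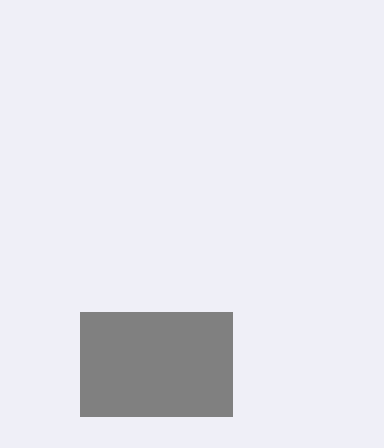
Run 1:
x0 = 80
y0 = 312
x1 = 232
y1 = 416
fill = 'gray'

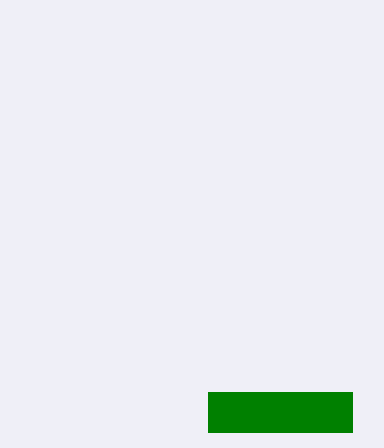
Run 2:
x0 = 208, y0 = 392, x1 = 352, y1 = 432, fill = 'green'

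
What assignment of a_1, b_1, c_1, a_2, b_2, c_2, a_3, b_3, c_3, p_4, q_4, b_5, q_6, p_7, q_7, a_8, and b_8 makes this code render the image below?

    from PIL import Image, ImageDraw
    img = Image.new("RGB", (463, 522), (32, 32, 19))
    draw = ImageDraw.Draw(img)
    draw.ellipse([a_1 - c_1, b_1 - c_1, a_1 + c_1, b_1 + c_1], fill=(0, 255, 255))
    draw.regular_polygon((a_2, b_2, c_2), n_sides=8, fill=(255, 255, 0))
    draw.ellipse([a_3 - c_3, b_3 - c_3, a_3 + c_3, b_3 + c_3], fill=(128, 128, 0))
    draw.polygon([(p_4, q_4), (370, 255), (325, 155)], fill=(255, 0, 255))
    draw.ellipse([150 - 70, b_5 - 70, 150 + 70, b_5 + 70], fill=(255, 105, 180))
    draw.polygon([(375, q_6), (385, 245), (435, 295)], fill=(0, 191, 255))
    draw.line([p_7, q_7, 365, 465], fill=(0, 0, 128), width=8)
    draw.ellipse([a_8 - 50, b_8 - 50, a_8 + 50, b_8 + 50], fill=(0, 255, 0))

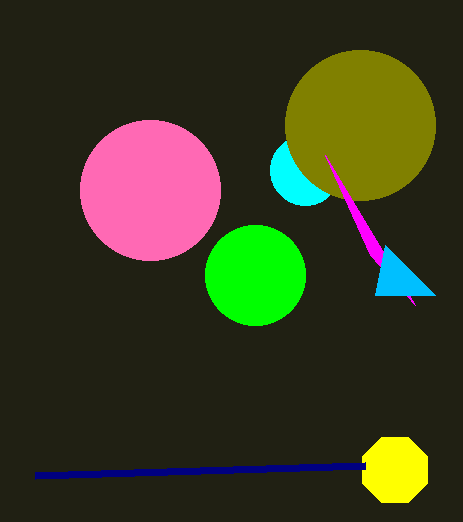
a_1 = 305; b_1 = 170; c_1 = 35; a_2 = 395; b_2 = 470; c_2 = 35; a_3 = 360; b_3 = 125; c_3 = 75; p_4 = 415; q_4 = 305; b_5 = 190; q_6 = 295; p_7 = 35; q_7 = 475; a_8 = 255; b_8 = 275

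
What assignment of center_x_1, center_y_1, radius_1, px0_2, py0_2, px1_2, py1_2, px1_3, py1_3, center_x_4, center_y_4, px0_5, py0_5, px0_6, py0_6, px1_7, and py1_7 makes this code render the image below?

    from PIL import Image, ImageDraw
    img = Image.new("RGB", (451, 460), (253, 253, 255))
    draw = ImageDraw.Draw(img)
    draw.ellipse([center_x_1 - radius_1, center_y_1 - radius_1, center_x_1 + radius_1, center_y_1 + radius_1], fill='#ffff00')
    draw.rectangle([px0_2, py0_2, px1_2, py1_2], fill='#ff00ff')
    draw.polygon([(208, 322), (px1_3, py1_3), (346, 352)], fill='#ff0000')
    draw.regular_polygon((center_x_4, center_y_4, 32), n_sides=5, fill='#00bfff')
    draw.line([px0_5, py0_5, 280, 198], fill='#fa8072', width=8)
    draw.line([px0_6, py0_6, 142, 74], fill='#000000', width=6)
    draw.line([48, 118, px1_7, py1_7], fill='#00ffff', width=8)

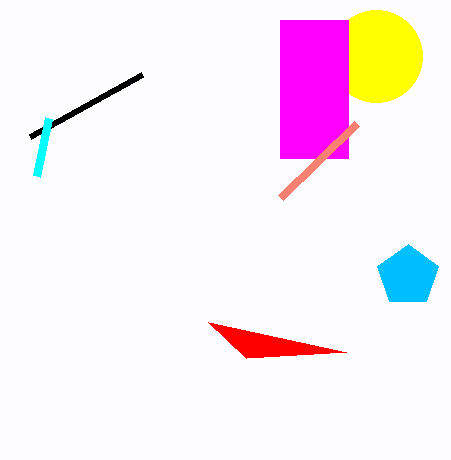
center_x_1 = 376; center_y_1 = 56; radius_1 = 46; px0_2 = 280; py0_2 = 20; px1_2 = 348; py1_2 = 158; px1_3 = 246; py1_3 = 358; center_x_4 = 408; center_y_4 = 276; px0_5 = 356; py0_5 = 124; px0_6 = 30; py0_6 = 136; px1_7 = 36; py1_7 = 176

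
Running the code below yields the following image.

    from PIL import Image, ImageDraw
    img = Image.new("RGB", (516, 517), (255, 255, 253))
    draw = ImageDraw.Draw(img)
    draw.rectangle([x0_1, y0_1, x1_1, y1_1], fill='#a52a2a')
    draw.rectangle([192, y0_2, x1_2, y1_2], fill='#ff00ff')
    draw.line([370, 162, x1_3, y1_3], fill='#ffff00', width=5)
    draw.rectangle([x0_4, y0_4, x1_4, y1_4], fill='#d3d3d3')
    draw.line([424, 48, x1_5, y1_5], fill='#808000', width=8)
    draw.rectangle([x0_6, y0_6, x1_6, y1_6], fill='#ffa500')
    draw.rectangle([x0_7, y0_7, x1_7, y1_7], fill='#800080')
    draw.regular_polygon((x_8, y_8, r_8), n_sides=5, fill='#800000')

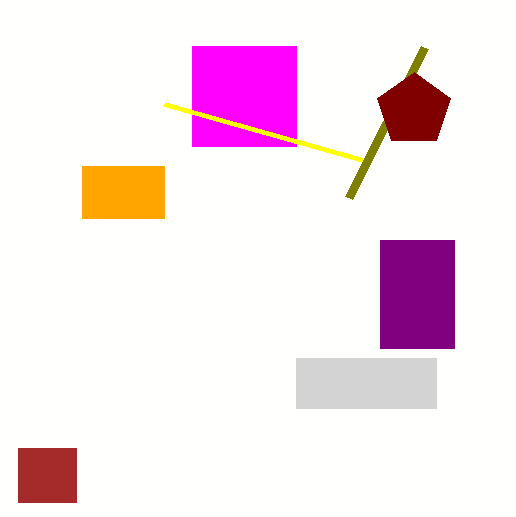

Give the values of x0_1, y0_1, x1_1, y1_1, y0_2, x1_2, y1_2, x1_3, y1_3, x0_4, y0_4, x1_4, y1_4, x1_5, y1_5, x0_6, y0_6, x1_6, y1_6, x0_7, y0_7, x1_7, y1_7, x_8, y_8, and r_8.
x0_1 = 18, y0_1 = 448, x1_1 = 76, y1_1 = 502, y0_2 = 46, x1_2 = 296, y1_2 = 146, x1_3 = 164, y1_3 = 104, x0_4 = 296, y0_4 = 358, x1_4 = 436, y1_4 = 408, x1_5 = 348, y1_5 = 198, x0_6 = 82, y0_6 = 166, x1_6 = 164, y1_6 = 218, x0_7 = 380, y0_7 = 240, x1_7 = 454, y1_7 = 348, x_8 = 414, y_8 = 110, r_8 = 38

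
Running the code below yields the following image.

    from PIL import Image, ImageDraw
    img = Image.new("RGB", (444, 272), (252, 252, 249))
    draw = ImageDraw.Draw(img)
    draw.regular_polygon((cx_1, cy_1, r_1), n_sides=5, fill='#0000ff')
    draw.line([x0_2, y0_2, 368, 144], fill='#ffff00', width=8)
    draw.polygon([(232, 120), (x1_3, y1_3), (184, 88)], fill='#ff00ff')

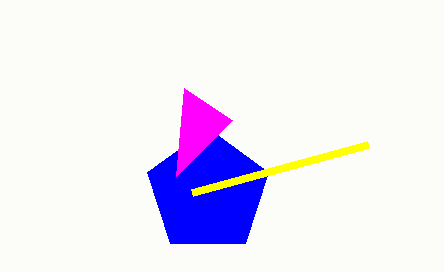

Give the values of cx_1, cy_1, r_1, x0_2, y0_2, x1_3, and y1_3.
cx_1 = 208
cy_1 = 192
r_1 = 64
x0_2 = 192
y0_2 = 192
x1_3 = 176
y1_3 = 176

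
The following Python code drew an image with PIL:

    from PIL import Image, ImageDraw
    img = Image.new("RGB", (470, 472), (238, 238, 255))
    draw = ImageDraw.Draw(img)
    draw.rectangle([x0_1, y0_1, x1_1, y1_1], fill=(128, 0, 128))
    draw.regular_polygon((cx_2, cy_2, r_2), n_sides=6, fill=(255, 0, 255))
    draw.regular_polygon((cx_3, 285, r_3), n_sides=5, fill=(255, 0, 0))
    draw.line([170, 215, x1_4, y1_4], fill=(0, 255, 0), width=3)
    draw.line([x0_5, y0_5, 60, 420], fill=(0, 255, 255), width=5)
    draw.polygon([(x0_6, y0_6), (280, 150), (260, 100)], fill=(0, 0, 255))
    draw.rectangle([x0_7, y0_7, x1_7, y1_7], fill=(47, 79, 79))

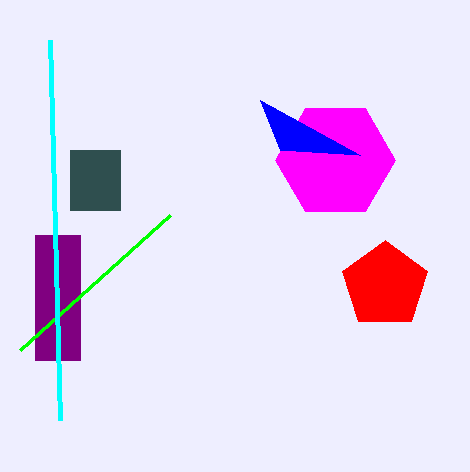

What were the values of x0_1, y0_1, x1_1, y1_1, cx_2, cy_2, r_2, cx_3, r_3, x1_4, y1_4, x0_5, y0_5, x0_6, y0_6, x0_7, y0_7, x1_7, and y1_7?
x0_1 = 35; y0_1 = 235; x1_1 = 80; y1_1 = 360; cx_2 = 335; cy_2 = 160; r_2 = 60; cx_3 = 385; r_3 = 45; x1_4 = 20; y1_4 = 350; x0_5 = 50; y0_5 = 40; x0_6 = 360; y0_6 = 155; x0_7 = 70; y0_7 = 150; x1_7 = 120; y1_7 = 210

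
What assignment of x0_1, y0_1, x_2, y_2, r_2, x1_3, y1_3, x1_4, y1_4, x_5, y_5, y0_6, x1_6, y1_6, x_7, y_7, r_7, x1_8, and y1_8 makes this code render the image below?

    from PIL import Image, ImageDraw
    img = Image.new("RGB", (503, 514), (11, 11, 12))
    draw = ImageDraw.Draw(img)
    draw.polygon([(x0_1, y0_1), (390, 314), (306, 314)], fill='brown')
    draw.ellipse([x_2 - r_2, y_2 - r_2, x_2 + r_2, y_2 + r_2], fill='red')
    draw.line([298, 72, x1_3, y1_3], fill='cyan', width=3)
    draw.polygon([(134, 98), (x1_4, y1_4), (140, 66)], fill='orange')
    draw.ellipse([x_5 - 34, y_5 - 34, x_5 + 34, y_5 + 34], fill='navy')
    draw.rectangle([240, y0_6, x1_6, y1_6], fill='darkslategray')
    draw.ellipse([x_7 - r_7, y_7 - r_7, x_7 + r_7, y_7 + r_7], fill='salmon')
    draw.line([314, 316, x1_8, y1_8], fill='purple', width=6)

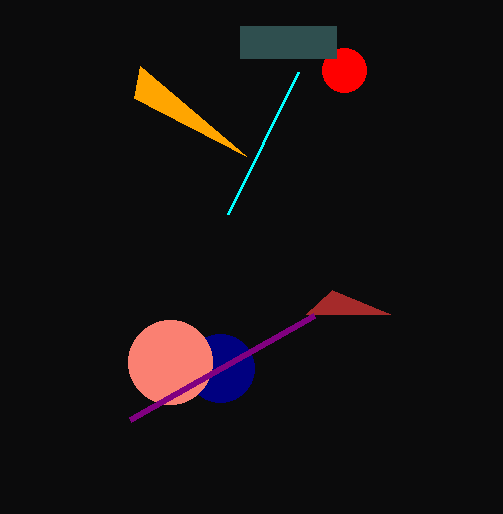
x0_1 = 332
y0_1 = 290
x_2 = 344
y_2 = 70
r_2 = 22
x1_3 = 228
y1_3 = 214
x1_4 = 246
y1_4 = 156
x_5 = 220
y_5 = 368
y0_6 = 26
x1_6 = 336
y1_6 = 58
x_7 = 170
y_7 = 362
r_7 = 42
x1_8 = 130
y1_8 = 420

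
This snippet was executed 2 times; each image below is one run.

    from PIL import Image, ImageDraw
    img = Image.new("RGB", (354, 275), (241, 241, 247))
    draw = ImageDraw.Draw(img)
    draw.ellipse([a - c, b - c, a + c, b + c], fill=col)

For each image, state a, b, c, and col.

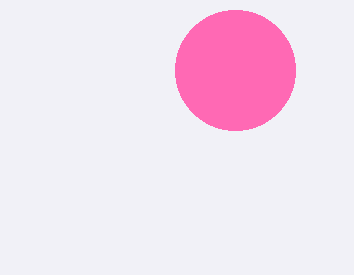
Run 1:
a = 235; b = 70; c = 60; col = 'hotpink'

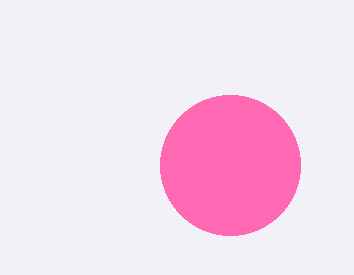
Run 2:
a = 230, b = 165, c = 70, col = 'hotpink'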